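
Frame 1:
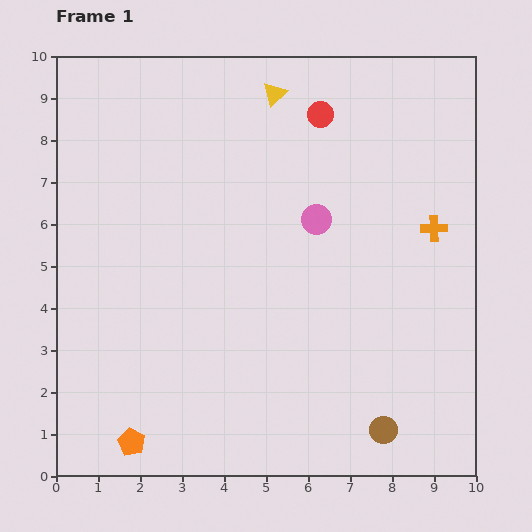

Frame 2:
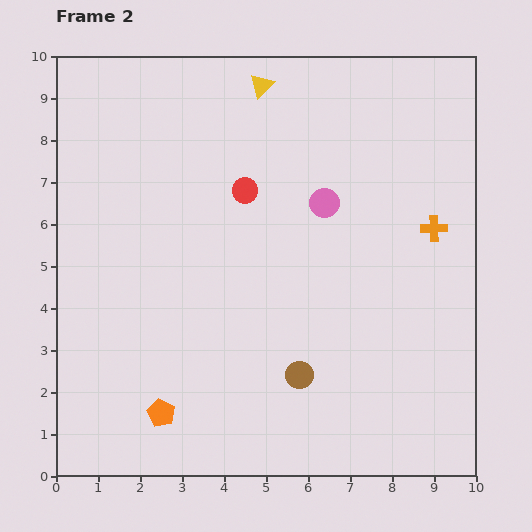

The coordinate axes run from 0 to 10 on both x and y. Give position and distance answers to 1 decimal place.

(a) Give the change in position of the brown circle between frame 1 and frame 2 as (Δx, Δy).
(-2.0, 1.3)

The brown circle was at (7.8, 1.1) in frame 1 and (5.8, 2.4) in frame 2.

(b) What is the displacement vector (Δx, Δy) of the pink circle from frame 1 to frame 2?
(0.2, 0.4)

The pink circle was at (6.2, 6.1) in frame 1 and (6.4, 6.5) in frame 2.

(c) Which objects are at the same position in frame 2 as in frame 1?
the orange cross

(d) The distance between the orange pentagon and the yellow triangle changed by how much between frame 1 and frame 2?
-0.8

Distance in frame 1: 9.0. Distance in frame 2: 8.2.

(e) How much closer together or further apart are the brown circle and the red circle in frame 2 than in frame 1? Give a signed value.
-3.0

Distance in frame 1: 7.6. Distance in frame 2: 4.6.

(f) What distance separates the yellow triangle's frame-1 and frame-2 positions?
0.4

The yellow triangle moved from (5.2, 9.1) to (4.9, 9.3), a distance of √(0.3² + 0.2²) ≈ 0.4.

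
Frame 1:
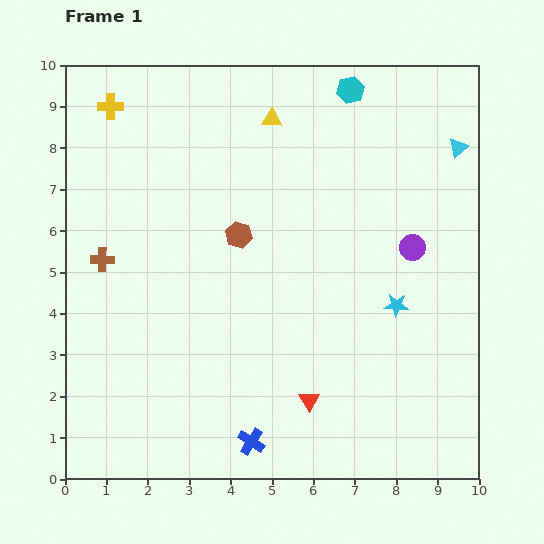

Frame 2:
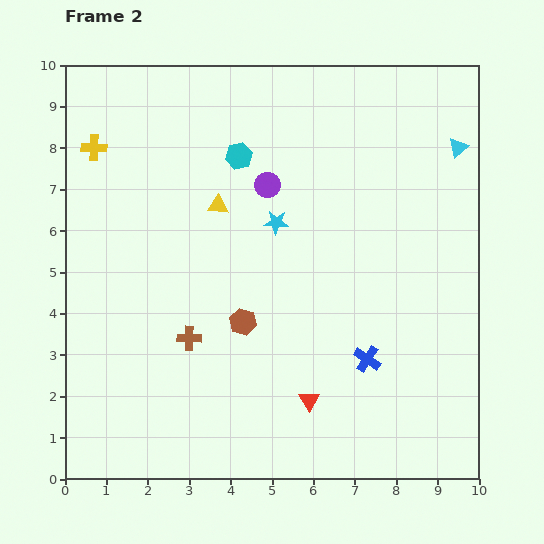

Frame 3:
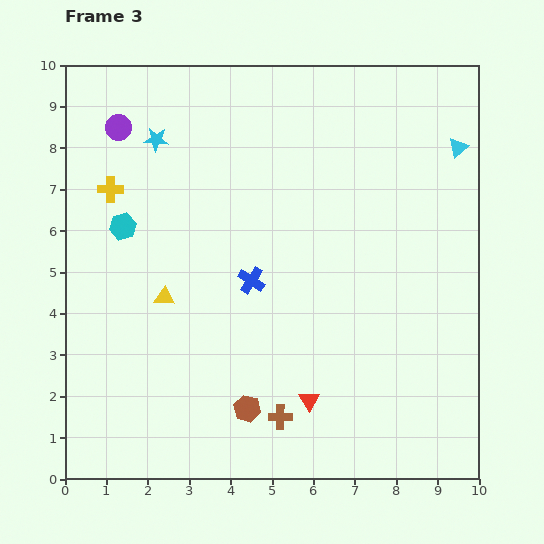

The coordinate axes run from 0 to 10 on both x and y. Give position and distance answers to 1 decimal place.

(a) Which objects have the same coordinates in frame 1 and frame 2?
the red triangle, the cyan triangle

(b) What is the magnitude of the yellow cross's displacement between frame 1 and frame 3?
2.0

The yellow cross moved from (1.1, 9.0) to (1.1, 7.0), a distance of √(0.0² + 2.0²) ≈ 2.0.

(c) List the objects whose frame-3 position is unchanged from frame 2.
the red triangle, the cyan triangle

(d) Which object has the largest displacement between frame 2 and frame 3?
the purple circle

(moved 3.9; next 3.5)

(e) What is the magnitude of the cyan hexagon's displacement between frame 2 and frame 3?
3.3

The cyan hexagon moved from (4.2, 7.8) to (1.4, 6.1), a distance of √(2.8² + 1.7²) ≈ 3.3.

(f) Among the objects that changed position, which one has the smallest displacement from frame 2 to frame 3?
the yellow cross

(moved 1.1)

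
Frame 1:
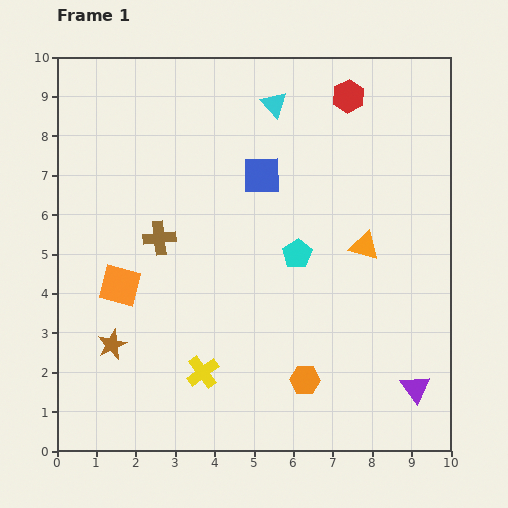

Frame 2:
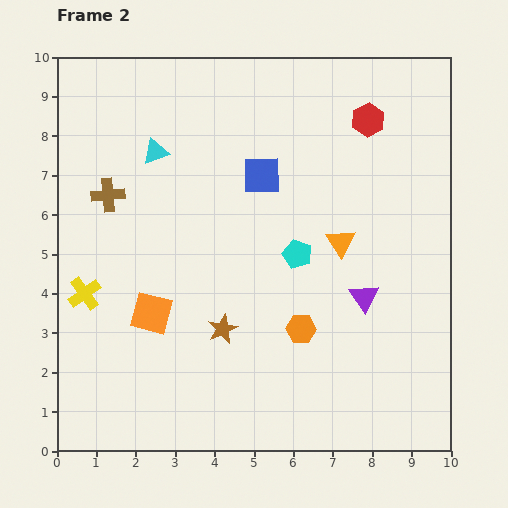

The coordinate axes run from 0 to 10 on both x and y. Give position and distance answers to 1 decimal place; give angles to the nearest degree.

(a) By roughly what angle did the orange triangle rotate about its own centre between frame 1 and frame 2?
41° clockwise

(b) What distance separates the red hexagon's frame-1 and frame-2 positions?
0.8

The red hexagon moved from (7.4, 9.0) to (7.9, 8.4), a distance of √(0.5² + 0.6²) ≈ 0.8.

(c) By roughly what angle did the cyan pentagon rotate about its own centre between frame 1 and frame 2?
17° counter-clockwise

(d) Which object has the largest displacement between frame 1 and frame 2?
the yellow cross

(moved 3.6; next 3.2)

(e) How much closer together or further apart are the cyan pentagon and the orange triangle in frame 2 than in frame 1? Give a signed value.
-0.6

Distance in frame 1: 1.7. Distance in frame 2: 1.1.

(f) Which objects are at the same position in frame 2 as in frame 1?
the blue square, the cyan pentagon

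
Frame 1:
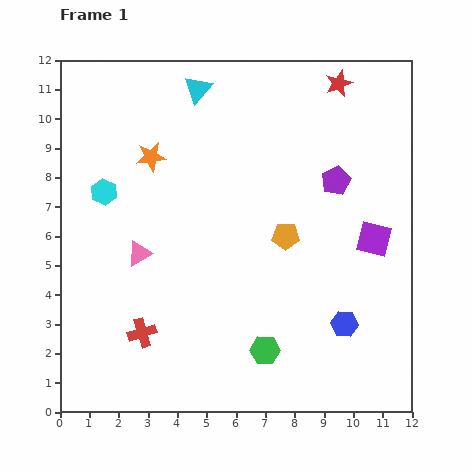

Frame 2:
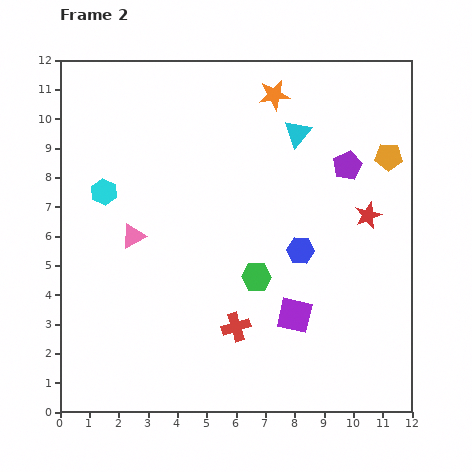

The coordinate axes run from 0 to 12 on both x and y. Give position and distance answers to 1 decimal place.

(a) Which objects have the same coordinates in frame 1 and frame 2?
the cyan hexagon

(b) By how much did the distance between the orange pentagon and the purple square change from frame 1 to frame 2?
+3.3

Distance in frame 1: 3.0. Distance in frame 2: 6.3.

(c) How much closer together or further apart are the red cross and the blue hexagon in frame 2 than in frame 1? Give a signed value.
-3.5

Distance in frame 1: 6.9. Distance in frame 2: 3.4.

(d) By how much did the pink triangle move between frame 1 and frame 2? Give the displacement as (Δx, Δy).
(-0.2, 0.6)

The pink triangle was at (2.7, 5.4) in frame 1 and (2.5, 6.0) in frame 2.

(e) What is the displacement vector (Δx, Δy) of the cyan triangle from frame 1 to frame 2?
(3.4, -1.5)

The cyan triangle was at (4.7, 11.0) in frame 1 and (8.1, 9.5) in frame 2.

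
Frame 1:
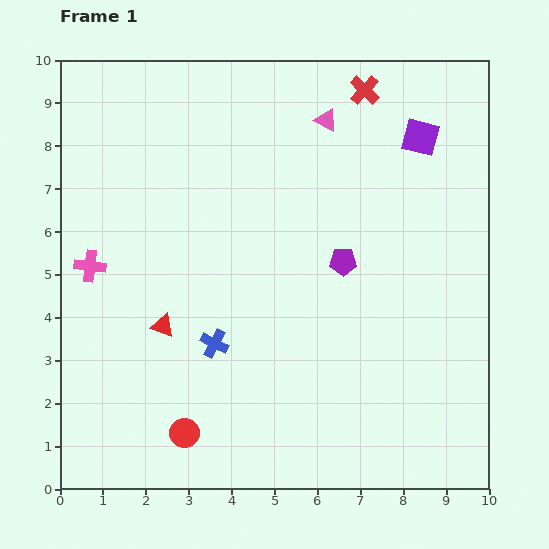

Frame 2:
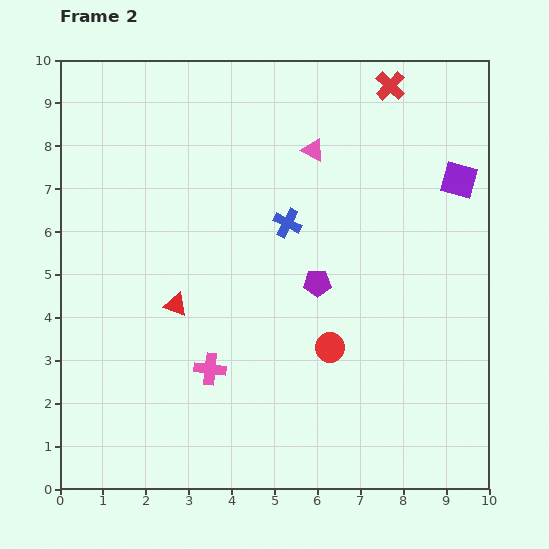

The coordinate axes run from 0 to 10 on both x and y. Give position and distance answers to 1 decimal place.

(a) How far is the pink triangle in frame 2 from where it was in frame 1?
0.8

The pink triangle moved from (6.2, 8.6) to (5.9, 7.9), a distance of √(0.3² + 0.7²) ≈ 0.8.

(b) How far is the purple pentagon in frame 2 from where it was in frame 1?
0.8

The purple pentagon moved from (6.6, 5.3) to (6.0, 4.8), a distance of √(0.6² + 0.5²) ≈ 0.8.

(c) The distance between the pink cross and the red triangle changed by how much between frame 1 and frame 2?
-0.5

Distance in frame 1: 2.2. Distance in frame 2: 1.7.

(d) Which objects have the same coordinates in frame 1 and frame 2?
none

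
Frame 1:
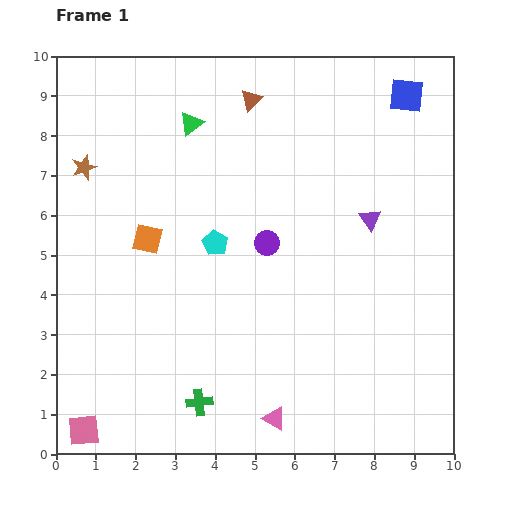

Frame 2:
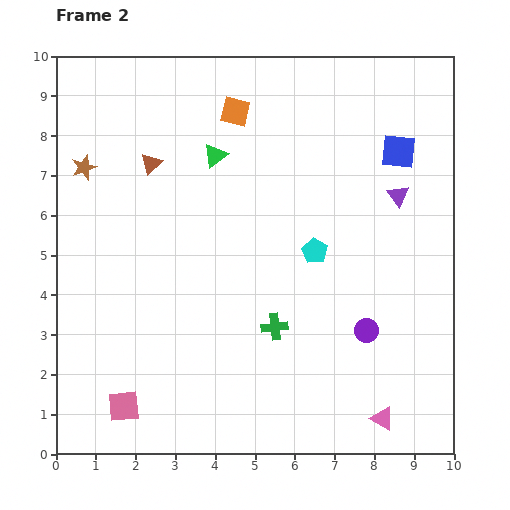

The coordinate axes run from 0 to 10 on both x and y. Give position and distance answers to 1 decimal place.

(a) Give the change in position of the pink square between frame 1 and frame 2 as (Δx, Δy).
(1.0, 0.6)

The pink square was at (0.7, 0.6) in frame 1 and (1.7, 1.2) in frame 2.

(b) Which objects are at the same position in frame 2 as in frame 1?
the brown star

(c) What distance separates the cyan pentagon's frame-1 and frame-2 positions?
2.5

The cyan pentagon moved from (4.0, 5.3) to (6.5, 5.1), a distance of √(2.5² + 0.2²) ≈ 2.5.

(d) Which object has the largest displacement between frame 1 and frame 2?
the orange square

(moved 3.9; next 3.3)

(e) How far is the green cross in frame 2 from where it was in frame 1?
2.7

The green cross moved from (3.6, 1.3) to (5.5, 3.2), a distance of √(1.9² + 1.9²) ≈ 2.7.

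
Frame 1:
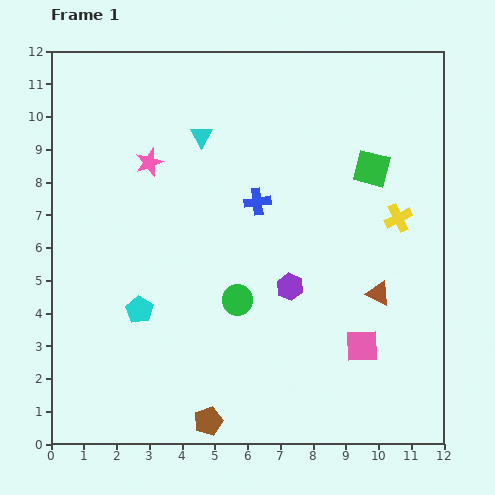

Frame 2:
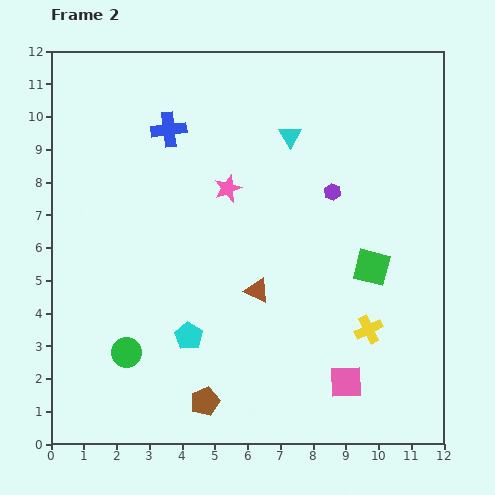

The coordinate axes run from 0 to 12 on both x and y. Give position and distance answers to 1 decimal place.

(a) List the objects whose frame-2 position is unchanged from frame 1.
none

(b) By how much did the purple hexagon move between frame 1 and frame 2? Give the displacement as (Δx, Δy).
(1.3, 2.9)

The purple hexagon was at (7.3, 4.8) in frame 1 and (8.6, 7.7) in frame 2.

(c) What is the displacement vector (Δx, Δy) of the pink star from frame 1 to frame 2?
(2.4, -0.8)

The pink star was at (3.0, 8.6) in frame 1 and (5.4, 7.8) in frame 2.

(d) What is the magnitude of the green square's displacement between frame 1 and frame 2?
3.0

The green square moved from (9.8, 8.4) to (9.8, 5.4), a distance of √(0.0² + 3.0²) ≈ 3.0.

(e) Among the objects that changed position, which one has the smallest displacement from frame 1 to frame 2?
the brown pentagon

(moved 0.6)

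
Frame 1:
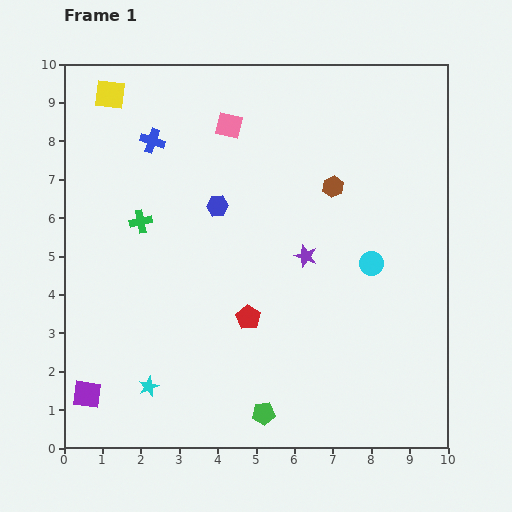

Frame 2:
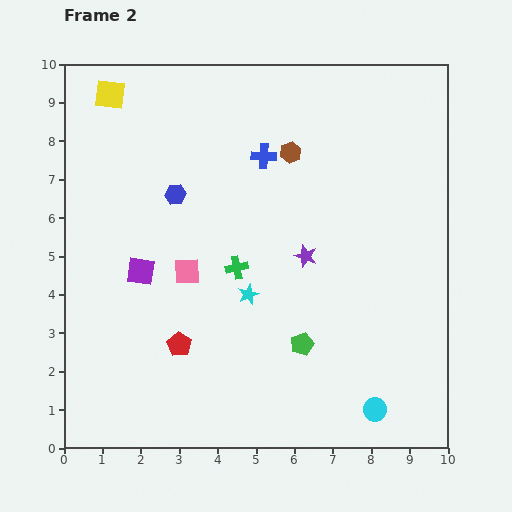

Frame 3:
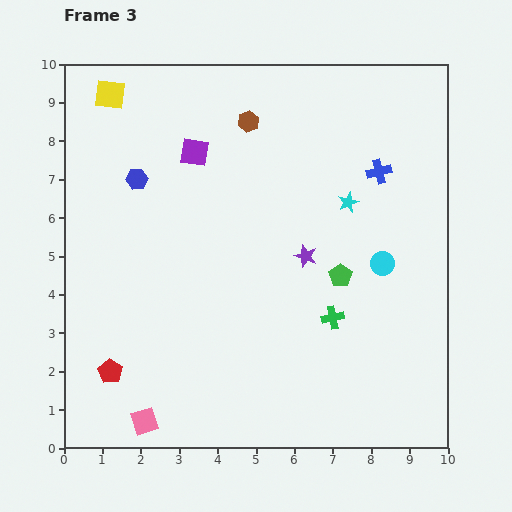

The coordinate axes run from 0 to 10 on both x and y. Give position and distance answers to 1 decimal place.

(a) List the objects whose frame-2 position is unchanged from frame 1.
the purple star, the yellow square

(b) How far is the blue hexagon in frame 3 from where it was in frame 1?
2.2

The blue hexagon moved from (4.0, 6.3) to (1.9, 7.0), a distance of √(2.1² + 0.7²) ≈ 2.2.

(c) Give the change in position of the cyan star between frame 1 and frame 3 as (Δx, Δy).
(5.2, 4.8)

The cyan star was at (2.2, 1.6) in frame 1 and (7.4, 6.4) in frame 3.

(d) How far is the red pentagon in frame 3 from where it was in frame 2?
1.9

The red pentagon moved from (3.0, 2.7) to (1.2, 2.0), a distance of √(1.8² + 0.7²) ≈ 1.9.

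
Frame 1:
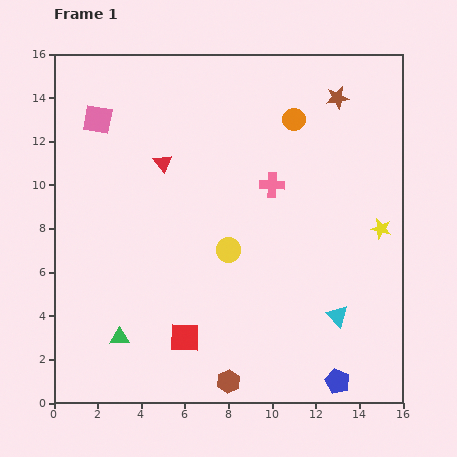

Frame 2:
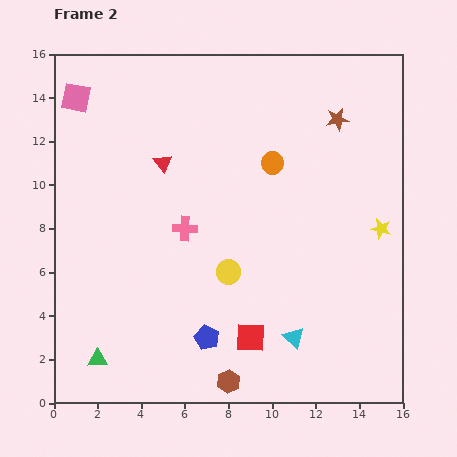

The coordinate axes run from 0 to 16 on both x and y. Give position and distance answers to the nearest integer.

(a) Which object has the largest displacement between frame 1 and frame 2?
the blue pentagon

(moved 6; next 4)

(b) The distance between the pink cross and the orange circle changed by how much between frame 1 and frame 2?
+2

Distance in frame 1: 3. Distance in frame 2: 5.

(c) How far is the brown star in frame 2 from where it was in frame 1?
1

The brown star moved from (13, 14) to (13, 13), a distance of √(0² + 1²) ≈ 1.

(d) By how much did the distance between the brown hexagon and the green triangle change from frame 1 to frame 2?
+1

Distance in frame 1: 5. Distance in frame 2: 6.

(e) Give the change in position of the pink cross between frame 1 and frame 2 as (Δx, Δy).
(-4, -2)

The pink cross was at (10, 10) in frame 1 and (6, 8) in frame 2.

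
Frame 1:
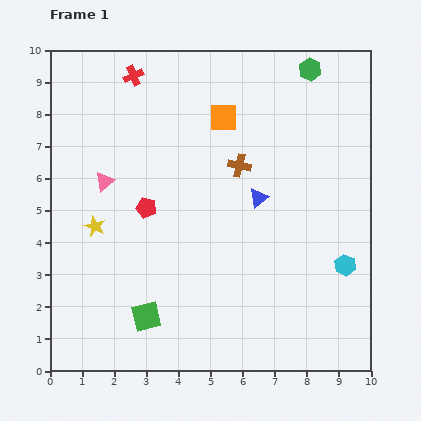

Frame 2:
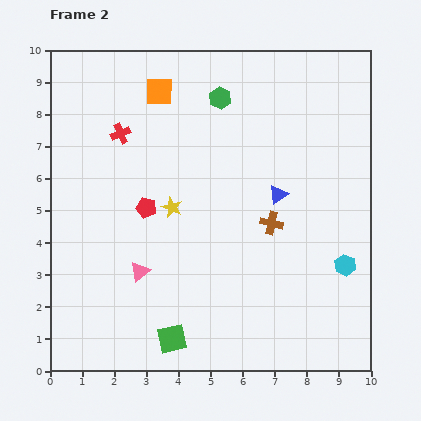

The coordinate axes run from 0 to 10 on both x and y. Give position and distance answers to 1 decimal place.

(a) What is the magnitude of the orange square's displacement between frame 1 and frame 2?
2.2

The orange square moved from (5.4, 7.9) to (3.4, 8.7), a distance of √(2.0² + 0.8²) ≈ 2.2.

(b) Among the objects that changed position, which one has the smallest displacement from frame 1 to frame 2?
the blue triangle

(moved 0.6)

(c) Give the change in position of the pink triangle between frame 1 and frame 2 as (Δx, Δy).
(1.1, -2.8)

The pink triangle was at (1.7, 5.9) in frame 1 and (2.8, 3.1) in frame 2.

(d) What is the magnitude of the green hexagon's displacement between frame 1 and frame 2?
2.9

The green hexagon moved from (8.1, 9.4) to (5.3, 8.5), a distance of √(2.8² + 0.9²) ≈ 2.9.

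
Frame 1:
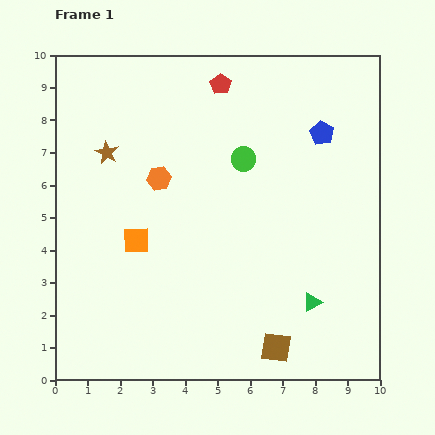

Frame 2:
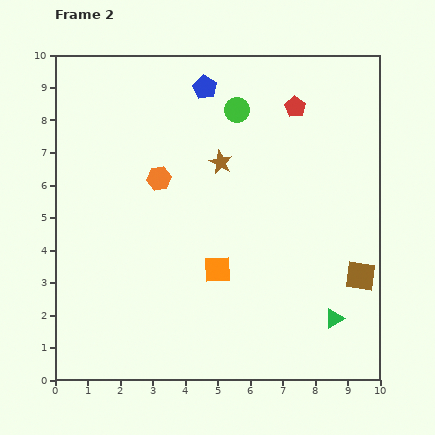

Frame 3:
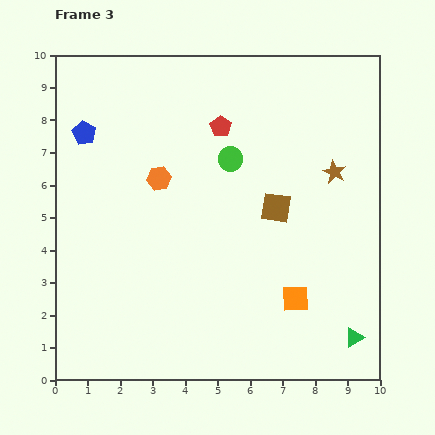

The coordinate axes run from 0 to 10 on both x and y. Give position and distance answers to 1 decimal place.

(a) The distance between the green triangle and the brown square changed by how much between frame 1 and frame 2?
-0.3

Distance in frame 1: 1.8. Distance in frame 2: 1.5.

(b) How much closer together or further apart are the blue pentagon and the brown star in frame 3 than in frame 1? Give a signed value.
+1.2

Distance in frame 1: 6.6. Distance in frame 3: 7.8.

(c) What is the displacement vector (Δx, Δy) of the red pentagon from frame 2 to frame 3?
(-2.3, -0.6)

The red pentagon was at (7.4, 8.4) in frame 2 and (5.1, 7.8) in frame 3.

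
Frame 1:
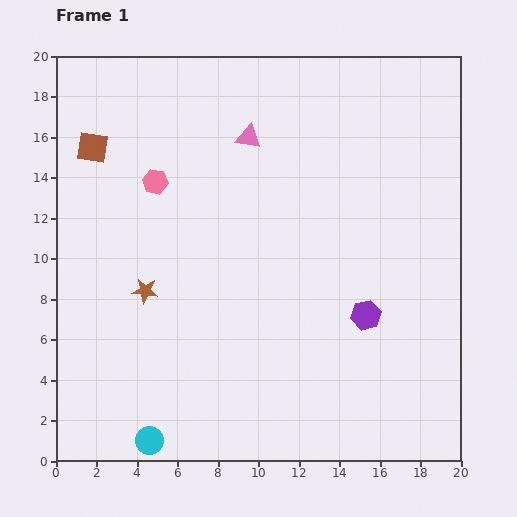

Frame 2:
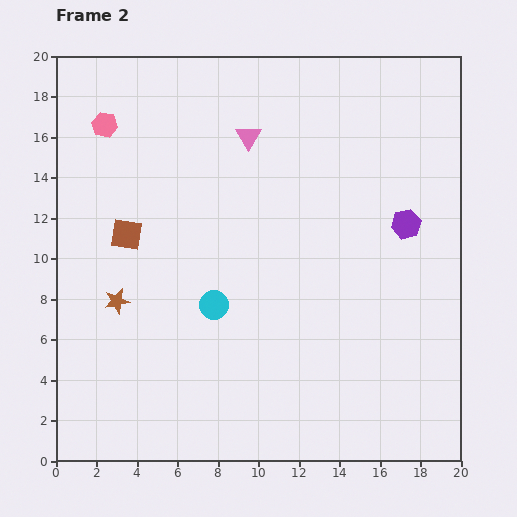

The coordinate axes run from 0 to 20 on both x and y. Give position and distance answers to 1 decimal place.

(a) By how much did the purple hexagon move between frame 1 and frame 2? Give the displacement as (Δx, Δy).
(2.0, 4.5)

The purple hexagon was at (15.3, 7.2) in frame 1 and (17.3, 11.7) in frame 2.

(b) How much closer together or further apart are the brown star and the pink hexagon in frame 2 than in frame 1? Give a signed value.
+3.3

Distance in frame 1: 5.4. Distance in frame 2: 8.7.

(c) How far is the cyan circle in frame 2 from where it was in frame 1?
7.4

The cyan circle moved from (4.6, 1.0) to (7.8, 7.7), a distance of √(3.2² + 6.7²) ≈ 7.4.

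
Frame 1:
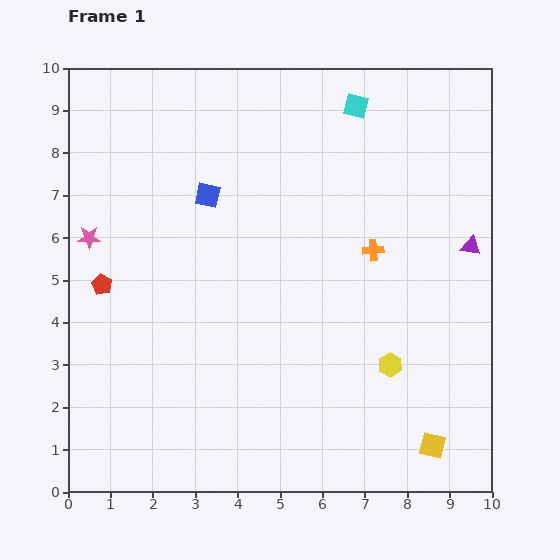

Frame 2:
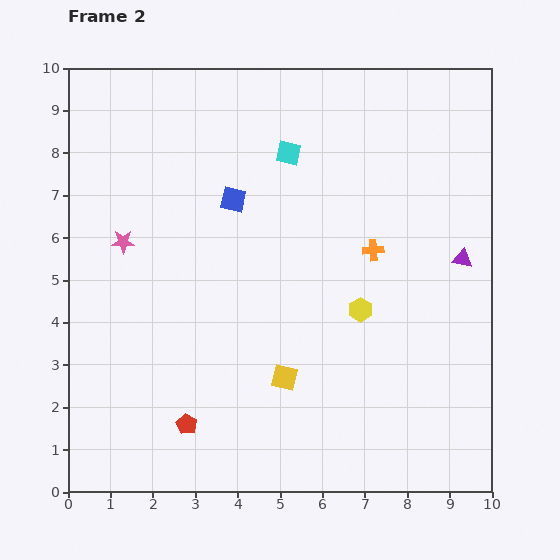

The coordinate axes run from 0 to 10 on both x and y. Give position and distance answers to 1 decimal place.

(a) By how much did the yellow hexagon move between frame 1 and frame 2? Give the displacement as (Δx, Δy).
(-0.7, 1.3)

The yellow hexagon was at (7.6, 3.0) in frame 1 and (6.9, 4.3) in frame 2.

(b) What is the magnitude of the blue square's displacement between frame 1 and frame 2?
0.6

The blue square moved from (3.3, 7.0) to (3.9, 6.9), a distance of √(0.6² + 0.1²) ≈ 0.6.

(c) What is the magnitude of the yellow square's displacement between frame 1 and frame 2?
3.8

The yellow square moved from (8.6, 1.1) to (5.1, 2.7), a distance of √(3.5² + 1.6²) ≈ 3.8.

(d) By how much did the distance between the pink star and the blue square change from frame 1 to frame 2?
-0.2

Distance in frame 1: 3.0. Distance in frame 2: 2.8.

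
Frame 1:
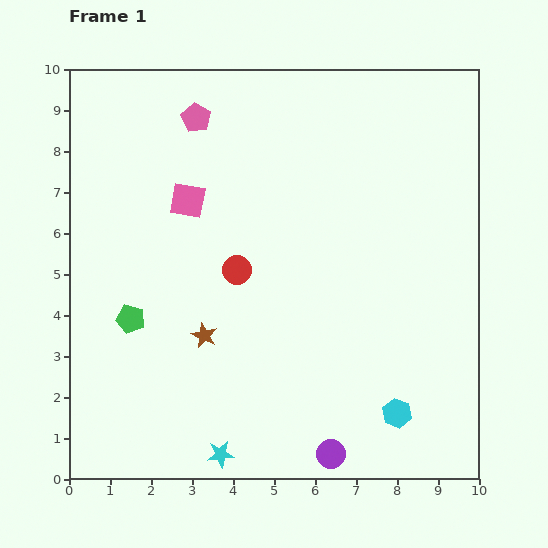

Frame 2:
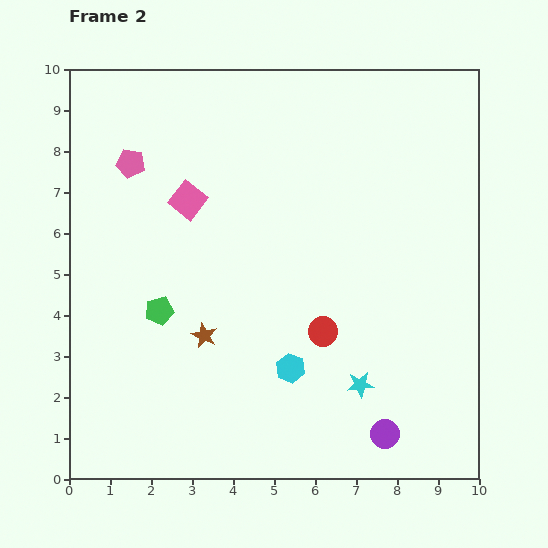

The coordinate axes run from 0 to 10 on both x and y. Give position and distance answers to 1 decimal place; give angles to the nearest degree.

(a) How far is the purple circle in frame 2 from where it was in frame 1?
1.4

The purple circle moved from (6.4, 0.6) to (7.7, 1.1), a distance of √(1.3² + 0.5²) ≈ 1.4.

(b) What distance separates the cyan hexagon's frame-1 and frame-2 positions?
2.8

The cyan hexagon moved from (8.0, 1.6) to (5.4, 2.7), a distance of √(2.6² + 1.1²) ≈ 2.8.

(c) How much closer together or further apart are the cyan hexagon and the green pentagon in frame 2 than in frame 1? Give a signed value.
-3.4

Distance in frame 1: 6.9. Distance in frame 2: 3.5.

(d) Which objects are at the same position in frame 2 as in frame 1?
the brown star, the pink square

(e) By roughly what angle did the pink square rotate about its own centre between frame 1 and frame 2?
29° clockwise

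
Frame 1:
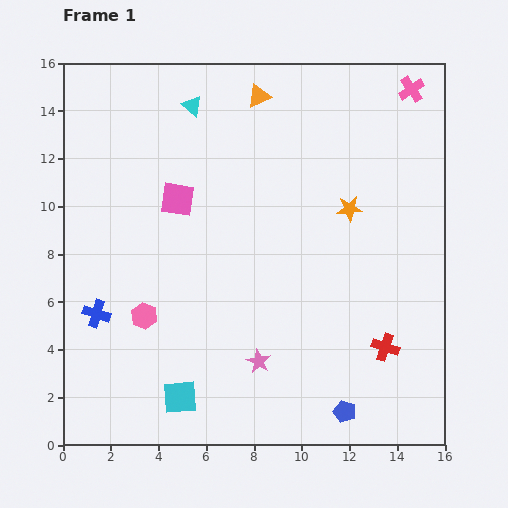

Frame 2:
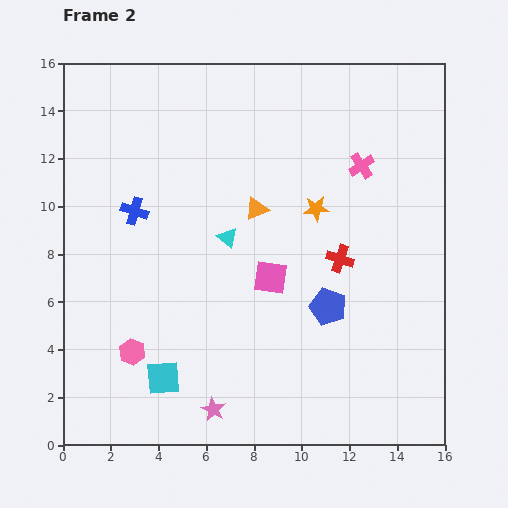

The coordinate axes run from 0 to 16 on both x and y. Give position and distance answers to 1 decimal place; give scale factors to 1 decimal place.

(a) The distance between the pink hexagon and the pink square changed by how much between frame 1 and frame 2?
+1.5

Distance in frame 1: 5.1. Distance in frame 2: 6.6.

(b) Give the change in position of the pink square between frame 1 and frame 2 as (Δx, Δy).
(3.9, -3.3)

The pink square was at (4.8, 10.3) in frame 1 and (8.7, 7.0) in frame 2.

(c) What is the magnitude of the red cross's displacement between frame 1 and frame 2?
4.2

The red cross moved from (13.5, 4.1) to (11.6, 7.8), a distance of √(1.9² + 3.7²) ≈ 4.2.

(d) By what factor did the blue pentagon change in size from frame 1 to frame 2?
1.7×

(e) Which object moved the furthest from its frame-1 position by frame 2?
the cyan triangle

(moved 5.7; next 5.1)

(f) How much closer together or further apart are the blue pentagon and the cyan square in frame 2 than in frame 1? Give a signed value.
+0.6

Distance in frame 1: 6.9. Distance in frame 2: 7.5.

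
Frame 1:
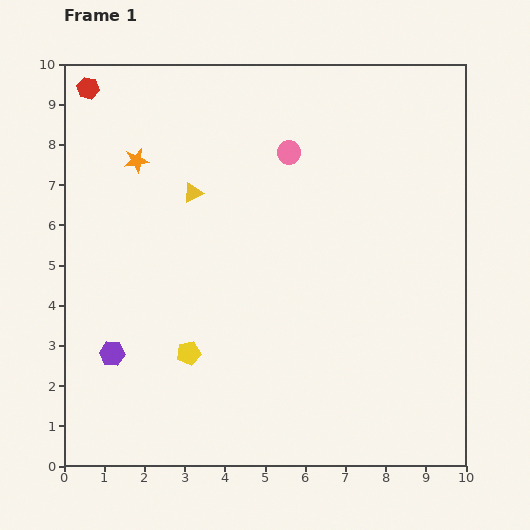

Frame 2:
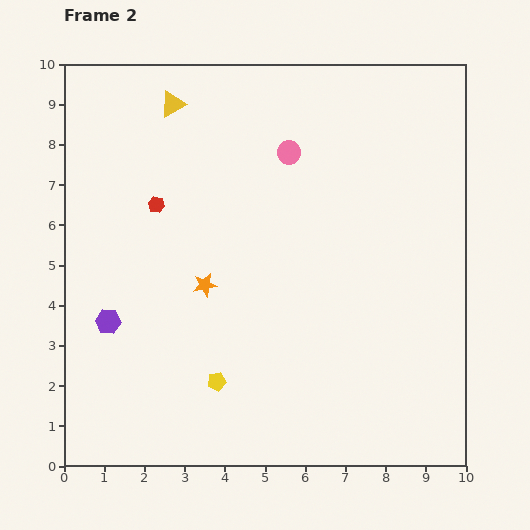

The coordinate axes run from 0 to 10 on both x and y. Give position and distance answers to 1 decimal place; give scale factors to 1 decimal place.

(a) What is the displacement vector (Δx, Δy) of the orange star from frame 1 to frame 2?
(1.7, -3.1)

The orange star was at (1.8, 7.6) in frame 1 and (3.5, 4.5) in frame 2.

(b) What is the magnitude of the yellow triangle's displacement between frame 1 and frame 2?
2.3

The yellow triangle moved from (3.2, 6.8) to (2.7, 9.0), a distance of √(0.5² + 2.2²) ≈ 2.3.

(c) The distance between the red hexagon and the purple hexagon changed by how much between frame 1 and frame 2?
-3.5

Distance in frame 1: 6.6. Distance in frame 2: 3.1.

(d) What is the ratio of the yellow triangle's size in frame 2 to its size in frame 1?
1.3×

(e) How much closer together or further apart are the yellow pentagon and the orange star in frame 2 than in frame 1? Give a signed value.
-2.6

Distance in frame 1: 5.0. Distance in frame 2: 2.4.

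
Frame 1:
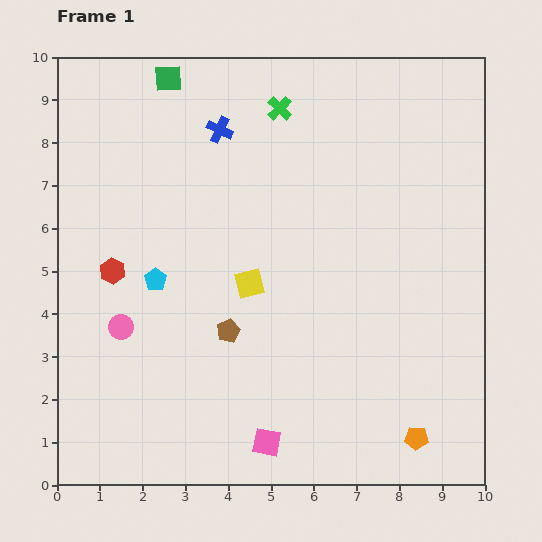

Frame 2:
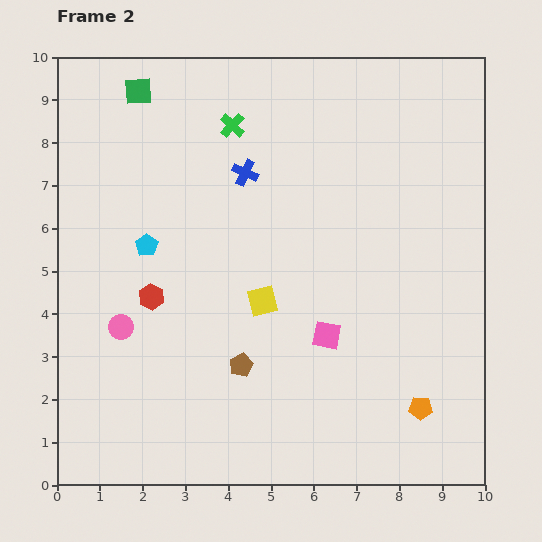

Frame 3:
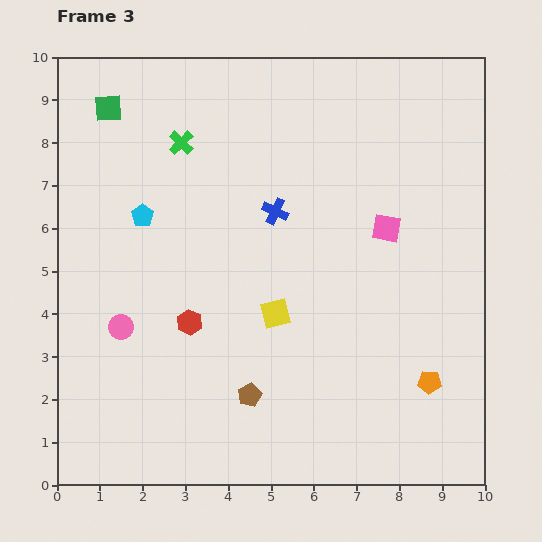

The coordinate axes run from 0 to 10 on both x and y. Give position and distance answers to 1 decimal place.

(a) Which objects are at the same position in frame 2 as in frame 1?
the pink circle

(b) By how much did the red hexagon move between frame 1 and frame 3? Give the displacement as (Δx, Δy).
(1.8, -1.2)

The red hexagon was at (1.3, 5.0) in frame 1 and (3.1, 3.8) in frame 3.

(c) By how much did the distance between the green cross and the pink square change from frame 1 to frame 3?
-2.6

Distance in frame 1: 7.8. Distance in frame 3: 5.2.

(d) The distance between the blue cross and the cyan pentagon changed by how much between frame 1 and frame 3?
-0.7

Distance in frame 1: 3.8. Distance in frame 3: 3.1.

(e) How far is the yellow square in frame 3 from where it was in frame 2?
0.4

The yellow square moved from (4.8, 4.3) to (5.1, 4.0), a distance of √(0.3² + 0.3²) ≈ 0.4.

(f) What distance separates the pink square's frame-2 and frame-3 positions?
2.9

The pink square moved from (6.3, 3.5) to (7.7, 6.0), a distance of √(1.4² + 2.5²) ≈ 2.9.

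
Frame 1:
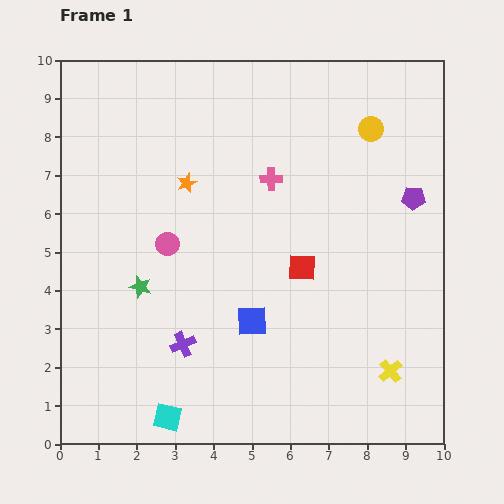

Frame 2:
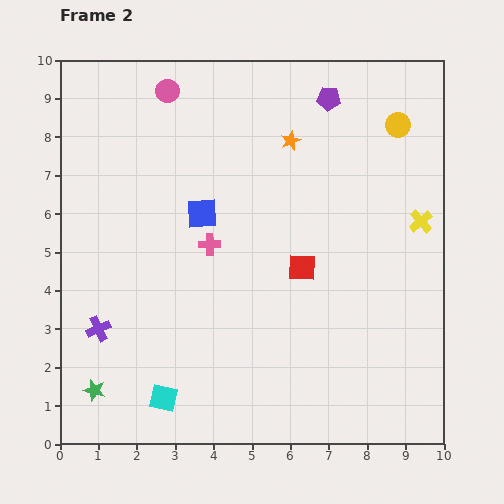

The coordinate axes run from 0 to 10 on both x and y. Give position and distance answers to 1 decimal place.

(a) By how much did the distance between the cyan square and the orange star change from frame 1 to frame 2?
+1.4

Distance in frame 1: 6.1. Distance in frame 2: 7.5.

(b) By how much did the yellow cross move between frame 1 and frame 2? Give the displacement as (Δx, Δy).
(0.8, 3.9)

The yellow cross was at (8.6, 1.9) in frame 1 and (9.4, 5.8) in frame 2.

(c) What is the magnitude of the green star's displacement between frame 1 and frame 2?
3.0

The green star moved from (2.1, 4.1) to (0.9, 1.4), a distance of √(1.2² + 2.7²) ≈ 3.0.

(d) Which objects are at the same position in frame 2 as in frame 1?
the red square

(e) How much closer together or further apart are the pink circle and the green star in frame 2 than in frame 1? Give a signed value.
+6.7

Distance in frame 1: 1.3. Distance in frame 2: 8.0.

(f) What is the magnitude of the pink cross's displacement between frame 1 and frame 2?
2.3

The pink cross moved from (5.5, 6.9) to (3.9, 5.2), a distance of √(1.6² + 1.7²) ≈ 2.3.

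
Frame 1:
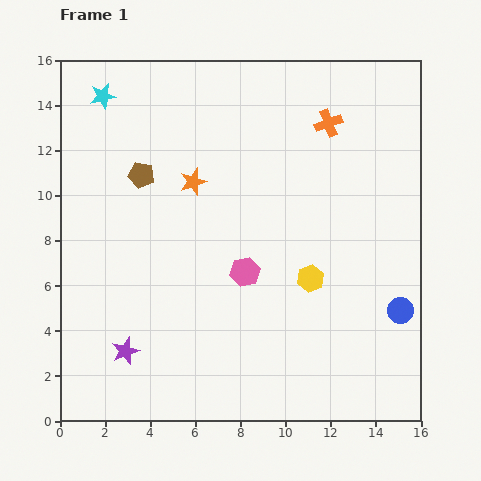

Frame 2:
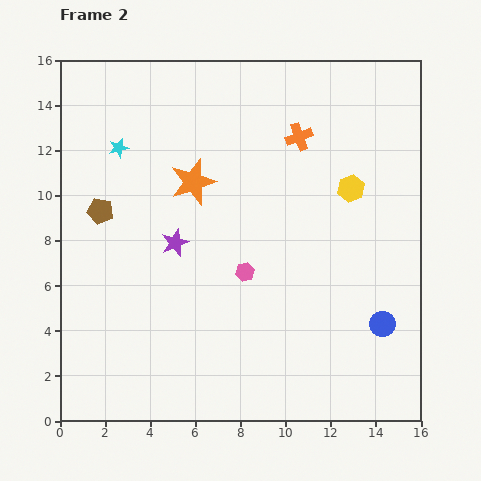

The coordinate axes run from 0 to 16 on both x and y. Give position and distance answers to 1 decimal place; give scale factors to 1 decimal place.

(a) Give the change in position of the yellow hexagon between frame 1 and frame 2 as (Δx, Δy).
(1.8, 4.0)

The yellow hexagon was at (11.1, 6.3) in frame 1 and (12.9, 10.3) in frame 2.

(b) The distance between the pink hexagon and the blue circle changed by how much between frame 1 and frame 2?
-0.6

Distance in frame 1: 7.1. Distance in frame 2: 6.5.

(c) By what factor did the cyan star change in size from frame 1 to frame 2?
0.8×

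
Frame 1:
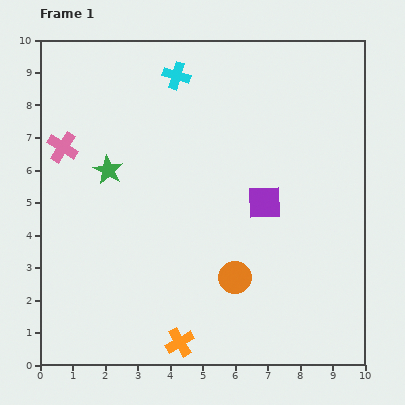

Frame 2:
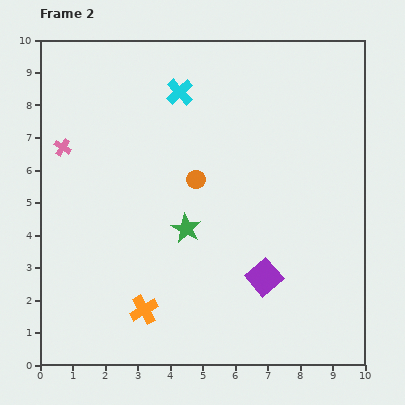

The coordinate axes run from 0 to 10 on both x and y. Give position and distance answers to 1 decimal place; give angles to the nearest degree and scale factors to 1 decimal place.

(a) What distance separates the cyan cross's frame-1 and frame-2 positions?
0.5

The cyan cross moved from (4.2, 8.9) to (4.3, 8.4), a distance of √(0.1² + 0.5²) ≈ 0.5.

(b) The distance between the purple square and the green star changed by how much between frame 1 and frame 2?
-2.1

Distance in frame 1: 4.9. Distance in frame 2: 2.8.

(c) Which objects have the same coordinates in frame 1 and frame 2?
the pink cross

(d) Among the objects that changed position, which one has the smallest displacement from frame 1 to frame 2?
the cyan cross

(moved 0.5)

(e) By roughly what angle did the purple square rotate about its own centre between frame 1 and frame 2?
38° counter-clockwise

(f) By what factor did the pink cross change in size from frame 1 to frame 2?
0.6×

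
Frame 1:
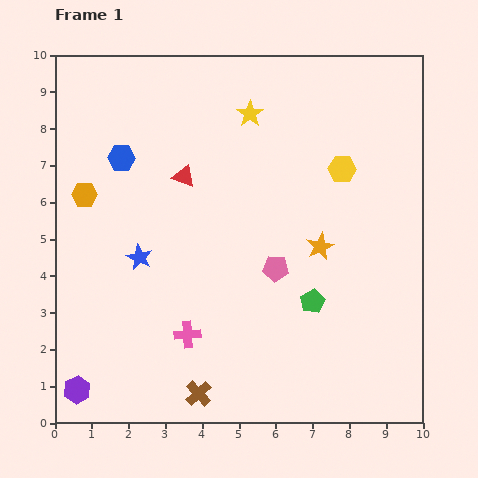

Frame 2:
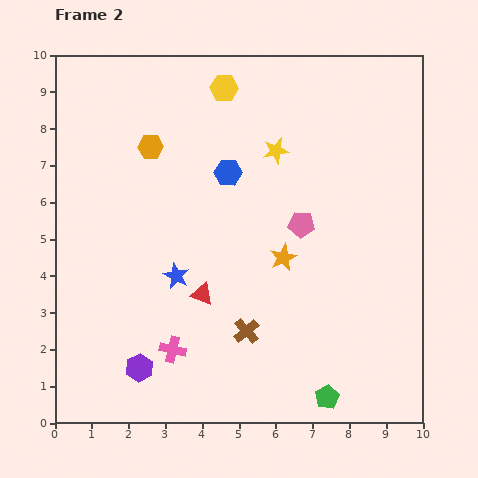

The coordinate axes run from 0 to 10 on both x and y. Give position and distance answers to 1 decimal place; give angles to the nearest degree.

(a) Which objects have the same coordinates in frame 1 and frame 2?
none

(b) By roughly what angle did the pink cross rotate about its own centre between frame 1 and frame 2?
17° clockwise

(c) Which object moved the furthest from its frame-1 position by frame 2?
the yellow hexagon

(moved 3.9; next 3.2)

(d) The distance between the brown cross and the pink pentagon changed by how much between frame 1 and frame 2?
-0.7

Distance in frame 1: 4.0. Distance in frame 2: 3.3.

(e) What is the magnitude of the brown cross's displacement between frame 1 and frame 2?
2.1

The brown cross moved from (3.9, 0.8) to (5.2, 2.5), a distance of √(1.3² + 1.7²) ≈ 2.1.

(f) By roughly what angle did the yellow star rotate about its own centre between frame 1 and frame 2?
23° clockwise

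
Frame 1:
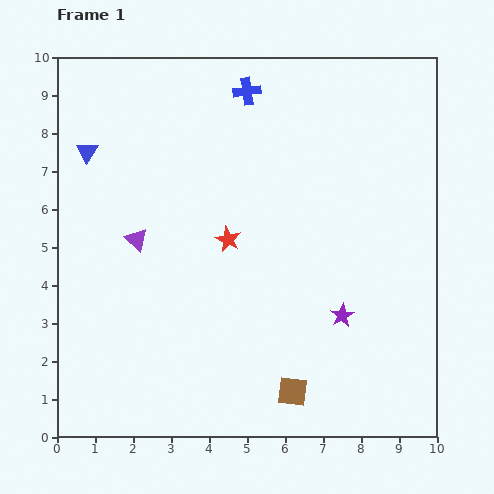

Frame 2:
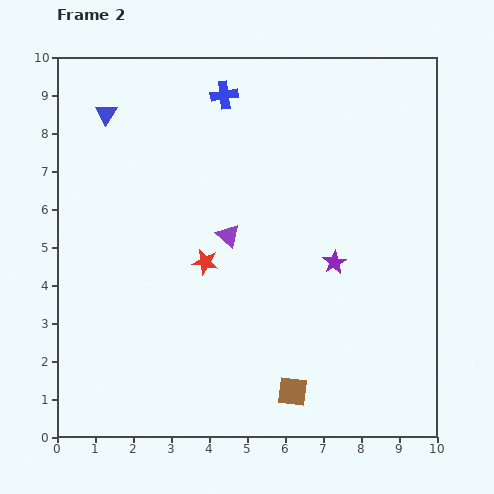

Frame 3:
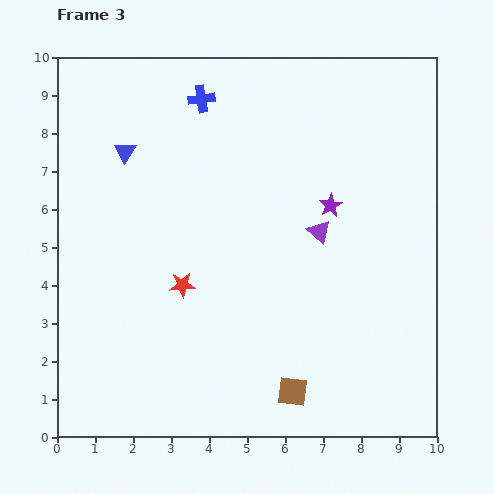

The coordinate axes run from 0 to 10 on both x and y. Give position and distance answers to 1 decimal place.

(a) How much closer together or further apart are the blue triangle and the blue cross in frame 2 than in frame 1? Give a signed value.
-1.4

Distance in frame 1: 4.5. Distance in frame 2: 3.1.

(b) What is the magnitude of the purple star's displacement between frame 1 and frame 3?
2.9

The purple star moved from (7.5, 3.2) to (7.2, 6.1), a distance of √(0.3² + 2.9²) ≈ 2.9.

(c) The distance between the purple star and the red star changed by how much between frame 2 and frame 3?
+1.0

Distance in frame 2: 3.4. Distance in frame 3: 4.4.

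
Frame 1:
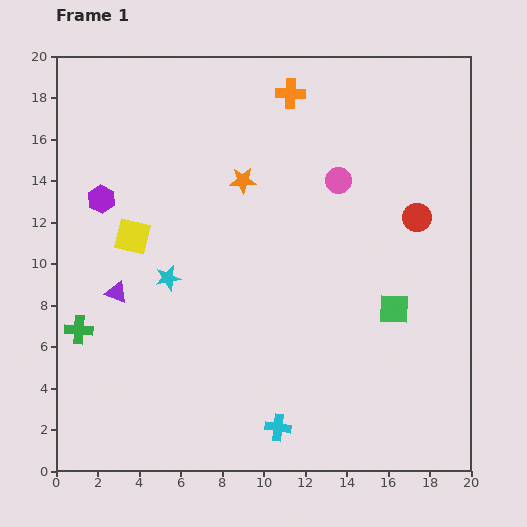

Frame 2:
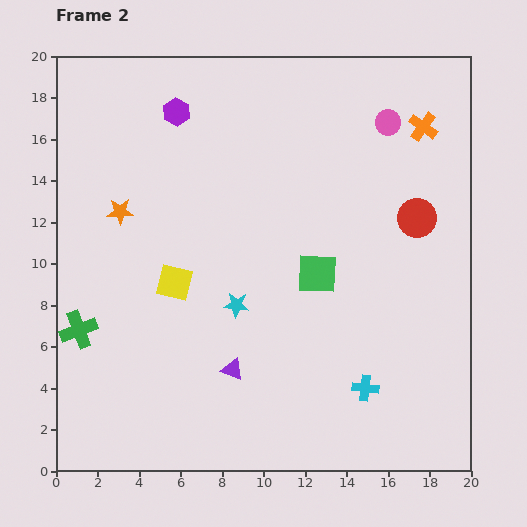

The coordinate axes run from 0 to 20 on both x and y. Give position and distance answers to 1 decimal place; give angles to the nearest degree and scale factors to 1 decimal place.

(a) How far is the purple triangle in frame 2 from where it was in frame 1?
6.7

The purple triangle moved from (2.9, 8.6) to (8.5, 4.9), a distance of √(5.6² + 3.7²) ≈ 6.7.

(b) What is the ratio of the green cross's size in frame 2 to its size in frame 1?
1.4×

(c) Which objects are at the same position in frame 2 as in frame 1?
the red circle, the green cross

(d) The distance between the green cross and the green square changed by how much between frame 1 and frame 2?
-3.4

Distance in frame 1: 15.2. Distance in frame 2: 11.8.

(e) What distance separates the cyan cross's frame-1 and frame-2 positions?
4.6

The cyan cross moved from (10.7, 2.1) to (14.9, 4.0), a distance of √(4.2² + 1.9²) ≈ 4.6.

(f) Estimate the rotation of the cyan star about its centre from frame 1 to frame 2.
18° clockwise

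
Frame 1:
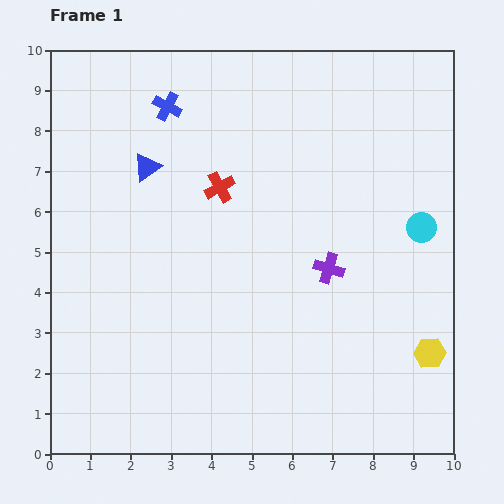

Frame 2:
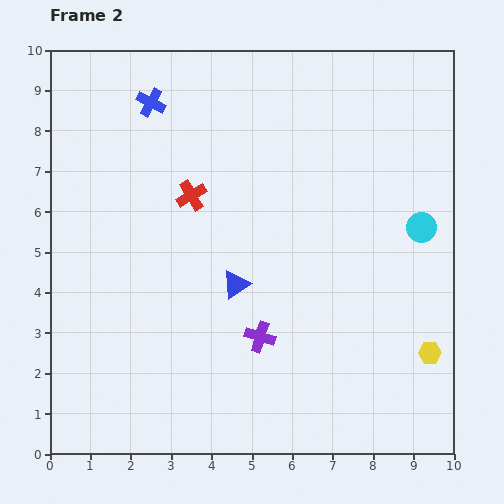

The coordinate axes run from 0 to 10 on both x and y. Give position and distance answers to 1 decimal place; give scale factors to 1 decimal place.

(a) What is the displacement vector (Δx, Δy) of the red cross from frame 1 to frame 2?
(-0.7, -0.2)

The red cross was at (4.2, 6.6) in frame 1 and (3.5, 6.4) in frame 2.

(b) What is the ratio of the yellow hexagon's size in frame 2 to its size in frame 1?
0.7×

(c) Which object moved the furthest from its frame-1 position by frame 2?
the blue triangle

(moved 3.6; next 2.4)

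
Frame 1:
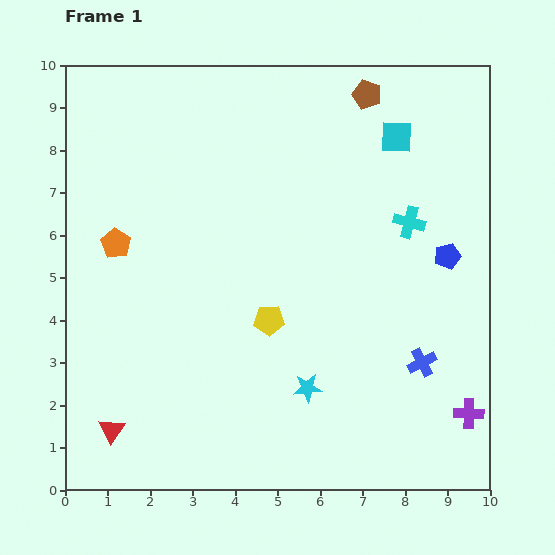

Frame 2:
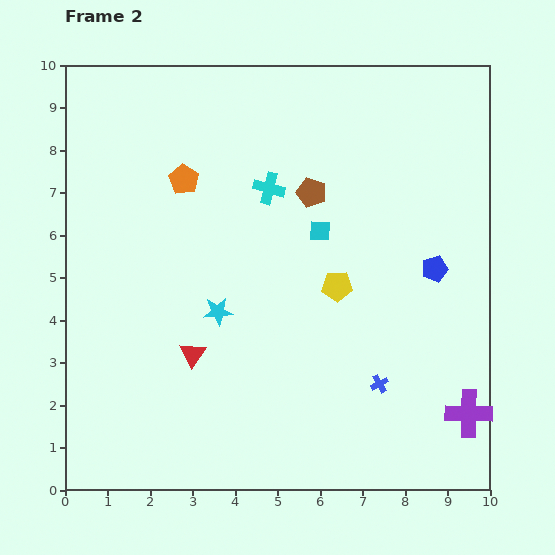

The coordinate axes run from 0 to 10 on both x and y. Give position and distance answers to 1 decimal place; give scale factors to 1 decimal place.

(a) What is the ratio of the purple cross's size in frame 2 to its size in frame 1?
1.6×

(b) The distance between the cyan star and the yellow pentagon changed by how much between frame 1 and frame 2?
+1.1

Distance in frame 1: 1.8. Distance in frame 2: 2.9.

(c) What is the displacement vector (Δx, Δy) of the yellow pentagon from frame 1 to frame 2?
(1.6, 0.8)

The yellow pentagon was at (4.8, 4.0) in frame 1 and (6.4, 4.8) in frame 2.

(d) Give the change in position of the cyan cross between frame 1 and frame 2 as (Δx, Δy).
(-3.3, 0.8)

The cyan cross was at (8.1, 6.3) in frame 1 and (4.8, 7.1) in frame 2.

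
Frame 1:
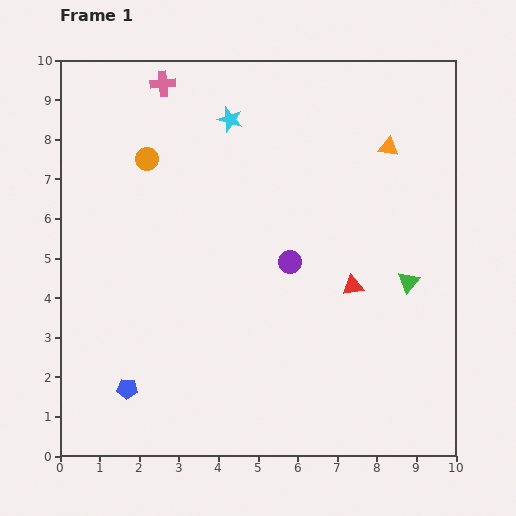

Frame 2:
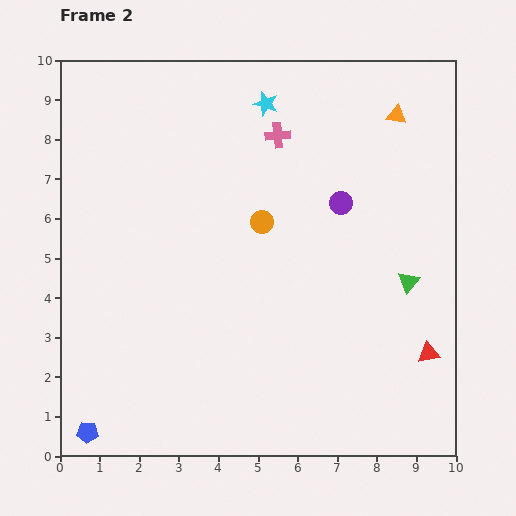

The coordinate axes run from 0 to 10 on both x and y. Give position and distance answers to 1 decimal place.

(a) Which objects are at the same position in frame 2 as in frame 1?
the green triangle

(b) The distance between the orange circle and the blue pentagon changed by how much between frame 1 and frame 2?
+1.1

Distance in frame 1: 5.8. Distance in frame 2: 6.9.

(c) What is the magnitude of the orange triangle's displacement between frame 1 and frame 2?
0.8

The orange triangle moved from (8.3, 7.8) to (8.5, 8.6), a distance of √(0.2² + 0.8²) ≈ 0.8.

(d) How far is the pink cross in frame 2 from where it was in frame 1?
3.2

The pink cross moved from (2.6, 9.4) to (5.5, 8.1), a distance of √(2.9² + 1.3²) ≈ 3.2.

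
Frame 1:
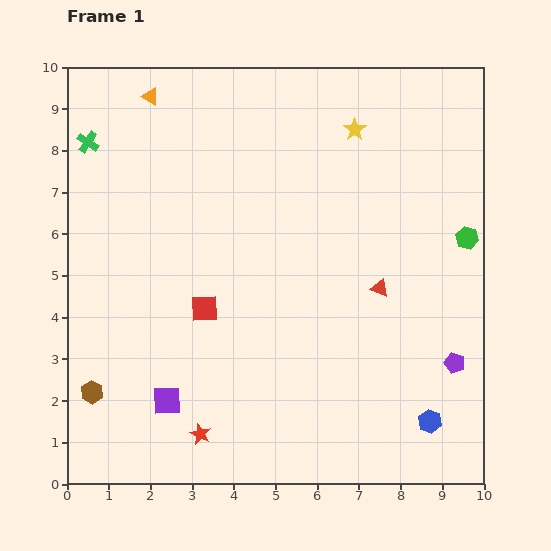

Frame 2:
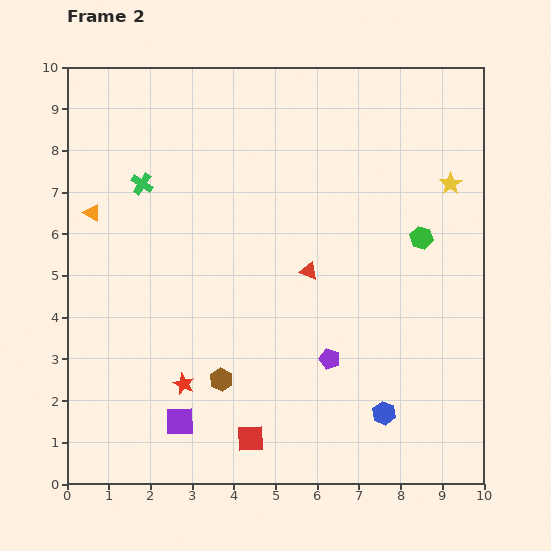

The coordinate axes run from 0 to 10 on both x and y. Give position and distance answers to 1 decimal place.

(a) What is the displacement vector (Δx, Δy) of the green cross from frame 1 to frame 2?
(1.3, -1.0)

The green cross was at (0.5, 8.2) in frame 1 and (1.8, 7.2) in frame 2.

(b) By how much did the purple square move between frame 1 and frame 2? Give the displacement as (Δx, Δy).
(0.3, -0.5)

The purple square was at (2.4, 2.0) in frame 1 and (2.7, 1.5) in frame 2.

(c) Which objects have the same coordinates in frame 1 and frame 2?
none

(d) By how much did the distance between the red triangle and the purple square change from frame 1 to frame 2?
-1.0

Distance in frame 1: 5.8. Distance in frame 2: 4.8.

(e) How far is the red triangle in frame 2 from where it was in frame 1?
1.7

The red triangle moved from (7.5, 4.7) to (5.8, 5.1), a distance of √(1.7² + 0.4²) ≈ 1.7.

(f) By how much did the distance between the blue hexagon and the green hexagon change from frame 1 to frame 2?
-0.2

Distance in frame 1: 4.5. Distance in frame 2: 4.3.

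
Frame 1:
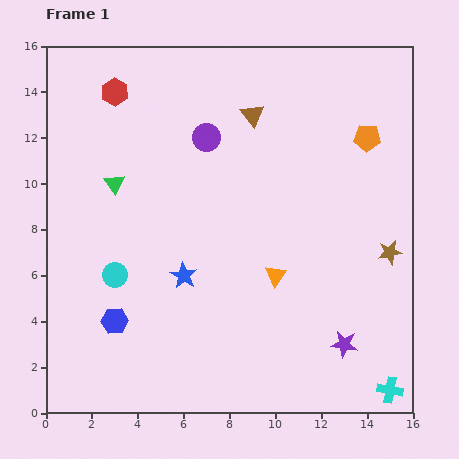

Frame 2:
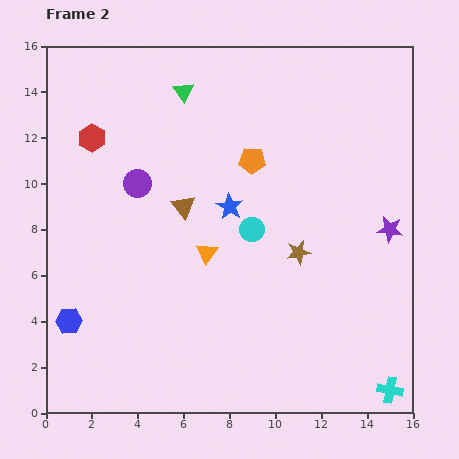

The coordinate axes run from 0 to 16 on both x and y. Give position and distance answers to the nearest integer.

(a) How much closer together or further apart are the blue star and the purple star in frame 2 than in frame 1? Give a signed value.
-1

Distance in frame 1: 8. Distance in frame 2: 7.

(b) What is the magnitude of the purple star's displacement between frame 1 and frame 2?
5

The purple star moved from (13, 3) to (15, 8), a distance of √(2² + 5²) ≈ 5.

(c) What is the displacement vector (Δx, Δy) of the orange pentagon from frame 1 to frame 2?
(-5, -1)

The orange pentagon was at (14, 12) in frame 1 and (9, 11) in frame 2.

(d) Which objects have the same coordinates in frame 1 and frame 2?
the cyan cross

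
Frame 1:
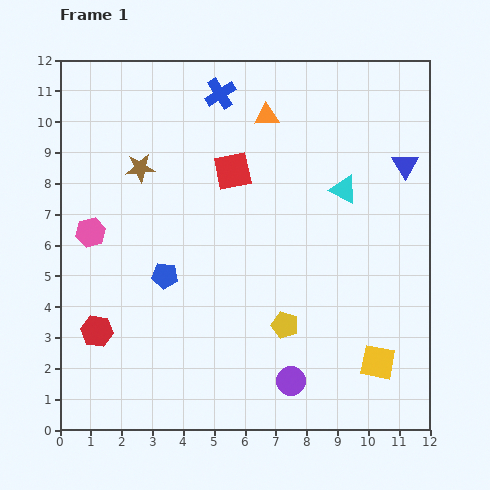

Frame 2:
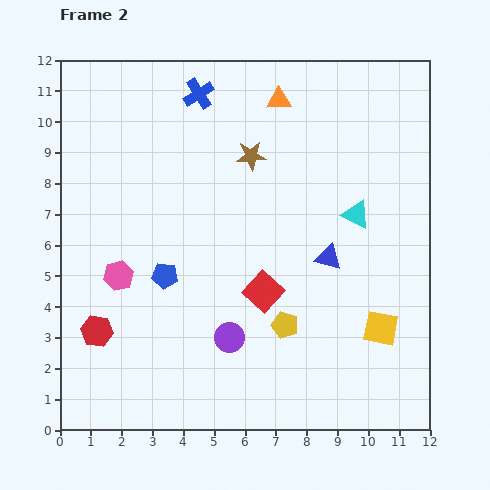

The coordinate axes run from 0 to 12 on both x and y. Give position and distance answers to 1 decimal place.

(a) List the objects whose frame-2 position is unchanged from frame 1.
the yellow pentagon, the blue pentagon, the red hexagon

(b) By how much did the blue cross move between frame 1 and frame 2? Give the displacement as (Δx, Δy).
(-0.7, 0.0)

The blue cross was at (5.2, 10.9) in frame 1 and (4.5, 10.9) in frame 2.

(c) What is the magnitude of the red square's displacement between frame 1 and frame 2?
4.0

The red square moved from (5.6, 8.4) to (6.6, 4.5), a distance of √(1.0² + 3.9²) ≈ 4.0.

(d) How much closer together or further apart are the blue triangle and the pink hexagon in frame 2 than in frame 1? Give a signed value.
-3.6

Distance in frame 1: 10.4. Distance in frame 2: 6.8.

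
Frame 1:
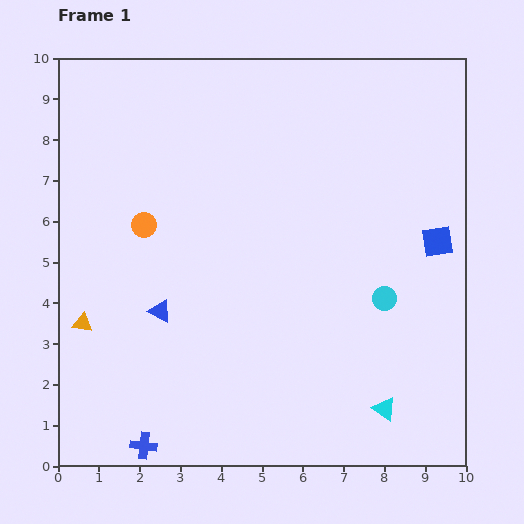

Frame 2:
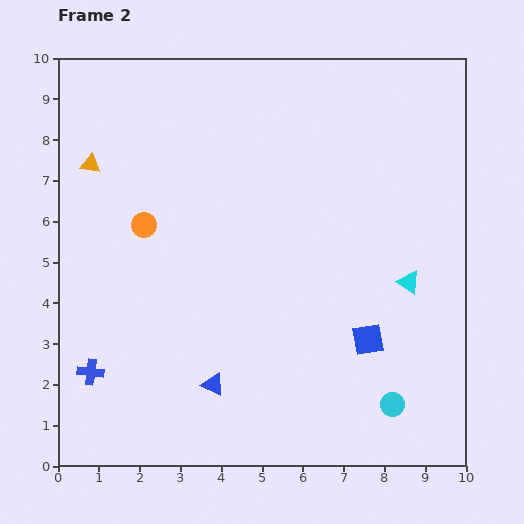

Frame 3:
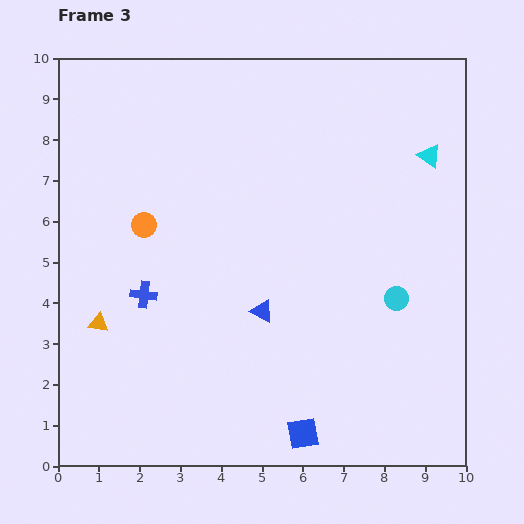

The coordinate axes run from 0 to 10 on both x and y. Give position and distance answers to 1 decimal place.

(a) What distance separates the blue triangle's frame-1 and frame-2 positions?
2.2

The blue triangle moved from (2.5, 3.8) to (3.8, 2.0), a distance of √(1.3² + 1.8²) ≈ 2.2.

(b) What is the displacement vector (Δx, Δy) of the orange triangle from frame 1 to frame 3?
(0.4, 0.0)

The orange triangle was at (0.6, 3.5) in frame 1 and (1.0, 3.5) in frame 3.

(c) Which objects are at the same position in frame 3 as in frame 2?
the orange circle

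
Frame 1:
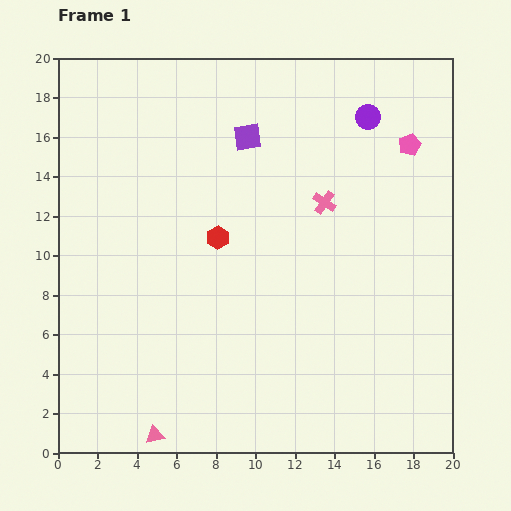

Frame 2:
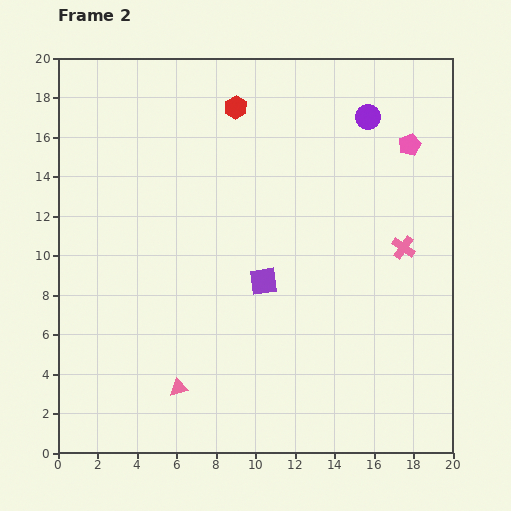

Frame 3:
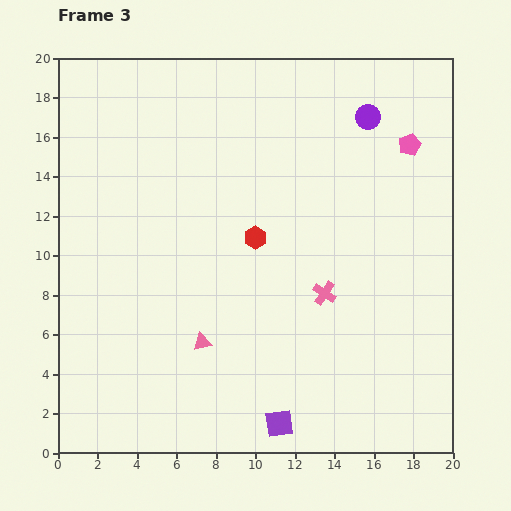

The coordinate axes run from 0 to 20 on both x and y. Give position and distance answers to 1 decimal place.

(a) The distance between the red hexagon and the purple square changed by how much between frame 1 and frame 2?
+3.6

Distance in frame 1: 5.3. Distance in frame 2: 8.9.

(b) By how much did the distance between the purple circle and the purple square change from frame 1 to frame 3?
+9.9

Distance in frame 1: 6.2. Distance in frame 3: 16.1.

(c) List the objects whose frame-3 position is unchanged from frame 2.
the purple circle, the pink pentagon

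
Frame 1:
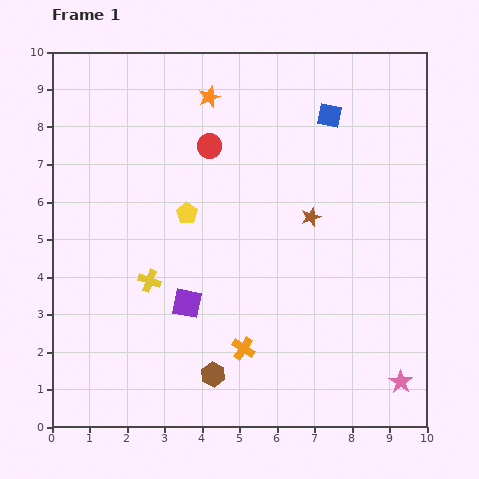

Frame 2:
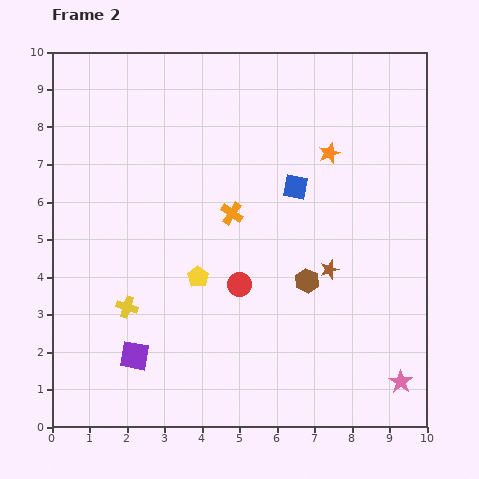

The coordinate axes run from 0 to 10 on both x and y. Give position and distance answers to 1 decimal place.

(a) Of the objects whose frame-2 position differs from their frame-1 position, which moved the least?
the yellow cross

(moved 0.9)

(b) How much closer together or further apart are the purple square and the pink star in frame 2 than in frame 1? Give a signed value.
+1.0

Distance in frame 1: 6.1. Distance in frame 2: 7.1.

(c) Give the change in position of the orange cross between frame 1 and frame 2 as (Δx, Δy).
(-0.3, 3.6)

The orange cross was at (5.1, 2.1) in frame 1 and (4.8, 5.7) in frame 2.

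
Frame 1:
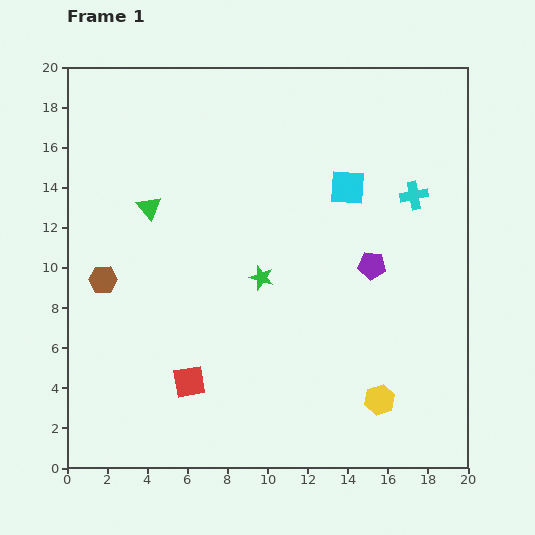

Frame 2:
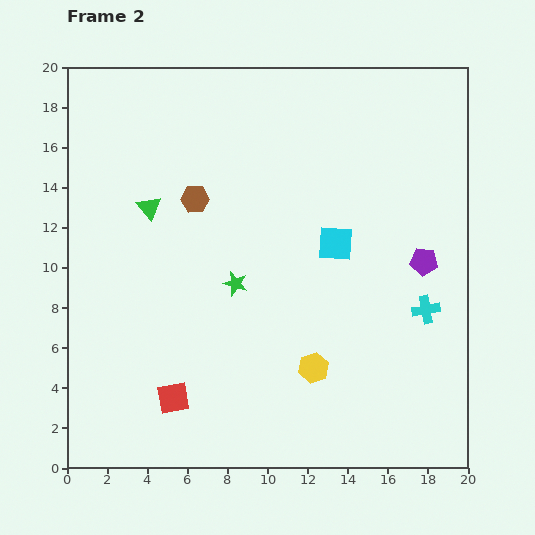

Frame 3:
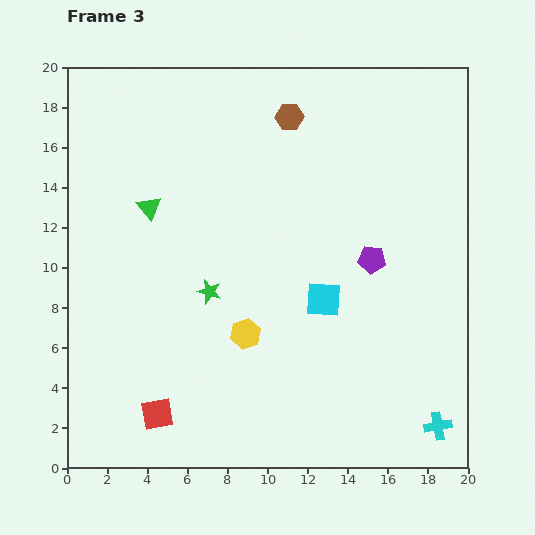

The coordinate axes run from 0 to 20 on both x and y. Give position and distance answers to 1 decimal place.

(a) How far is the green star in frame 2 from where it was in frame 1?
1.3

The green star moved from (9.7, 9.5) to (8.4, 9.2), a distance of √(1.3² + 0.3²) ≈ 1.3.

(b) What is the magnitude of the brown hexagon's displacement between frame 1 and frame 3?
12.3

The brown hexagon moved from (1.8, 9.4) to (11.1, 17.5), a distance of √(9.3² + 8.1²) ≈ 12.3.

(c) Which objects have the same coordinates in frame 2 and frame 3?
the green triangle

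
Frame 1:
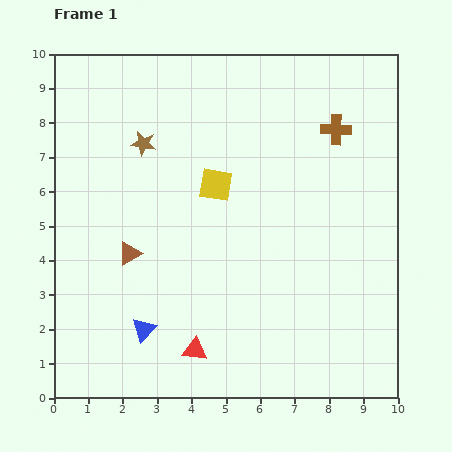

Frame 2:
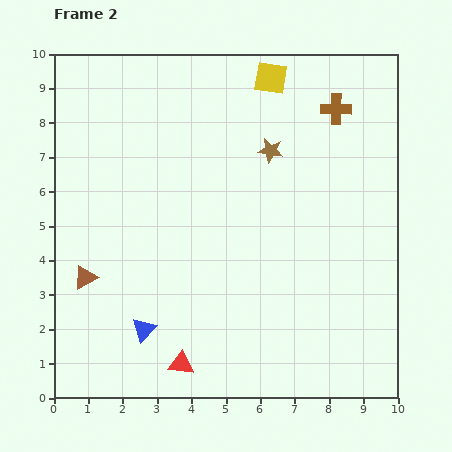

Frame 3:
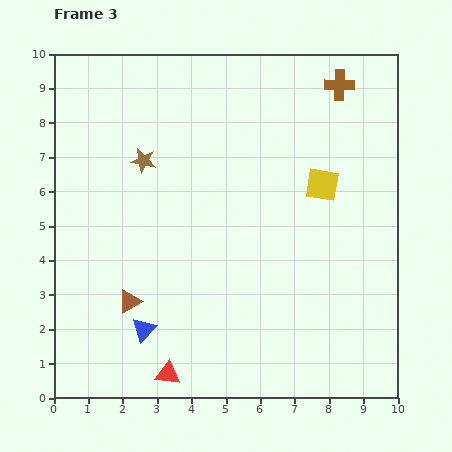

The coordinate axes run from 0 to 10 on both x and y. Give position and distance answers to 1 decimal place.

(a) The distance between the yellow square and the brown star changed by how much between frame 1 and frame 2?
-0.3

Distance in frame 1: 2.4. Distance in frame 2: 2.1.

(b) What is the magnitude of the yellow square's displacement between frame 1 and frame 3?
3.1

The yellow square moved from (4.7, 6.2) to (7.8, 6.2), a distance of √(3.1² + 0.0²) ≈ 3.1.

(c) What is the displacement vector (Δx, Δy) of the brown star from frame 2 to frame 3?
(-3.7, -0.3)

The brown star was at (6.3, 7.2) in frame 2 and (2.6, 6.9) in frame 3.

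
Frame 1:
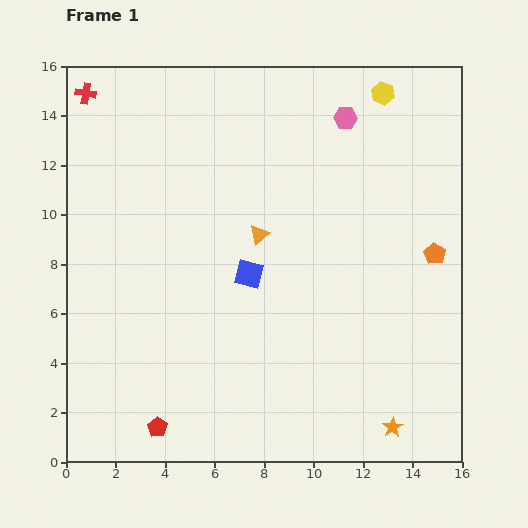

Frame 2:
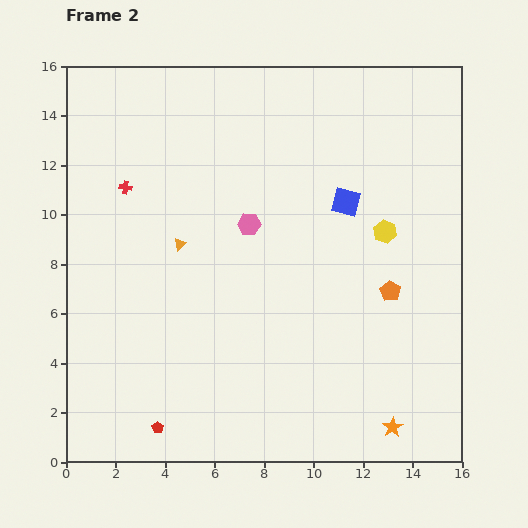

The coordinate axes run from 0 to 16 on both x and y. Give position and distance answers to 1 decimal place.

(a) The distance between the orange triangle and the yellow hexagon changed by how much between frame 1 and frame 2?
+0.7

Distance in frame 1: 7.6. Distance in frame 2: 8.3.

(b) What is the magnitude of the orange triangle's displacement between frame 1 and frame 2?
3.2

The orange triangle moved from (7.8, 9.2) to (4.6, 8.8), a distance of √(3.2² + 0.4²) ≈ 3.2.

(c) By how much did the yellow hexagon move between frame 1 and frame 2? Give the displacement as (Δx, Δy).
(0.1, -5.6)

The yellow hexagon was at (12.8, 14.9) in frame 1 and (12.9, 9.3) in frame 2.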